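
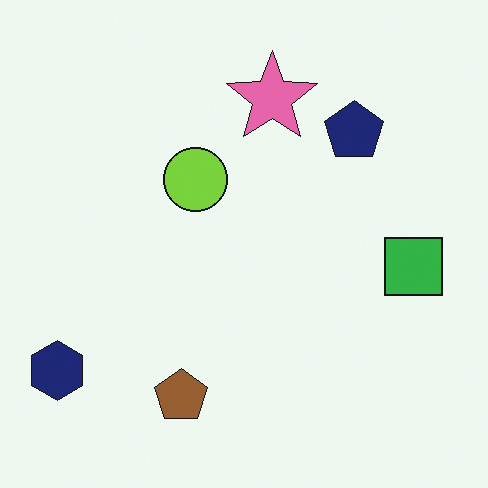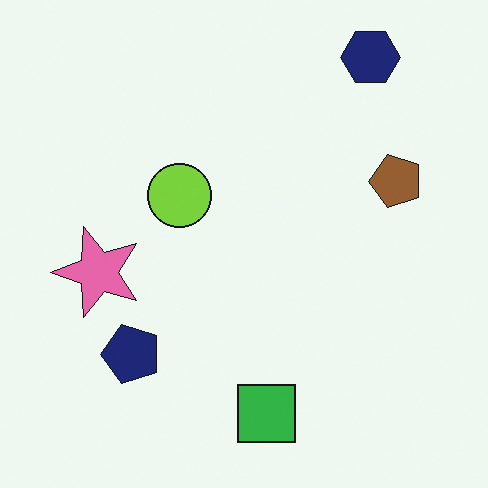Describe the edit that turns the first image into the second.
The second image is the first transposed (reflected across the top-left ↔ bottom-right diagonal).

Shapes have swapped their row and column positions — what was in the top-right is now in the bottom-left — a diagonal reflection.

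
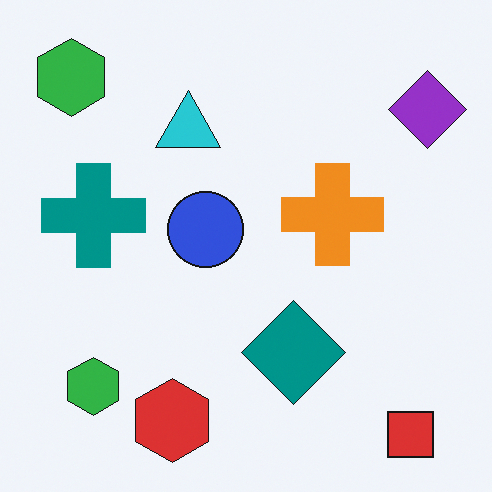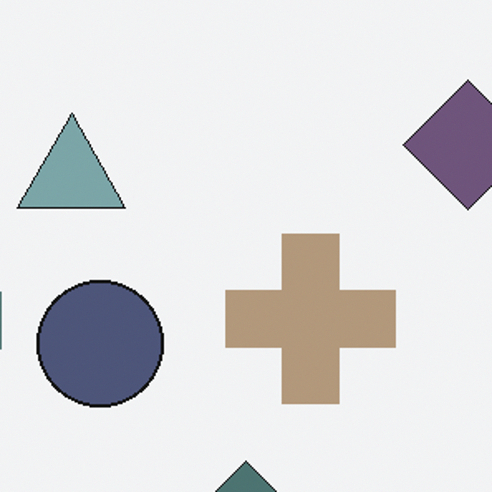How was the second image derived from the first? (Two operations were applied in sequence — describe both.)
Cropped to a noticeably smaller region and rescaled, then made much more muted (saturation change).

The visible shapes are larger and the field of view is narrower; shapes near the original edges may be partly or wholly outside the frame — a crop-and-rescale. All colors are more muted and greyish — a global saturation change.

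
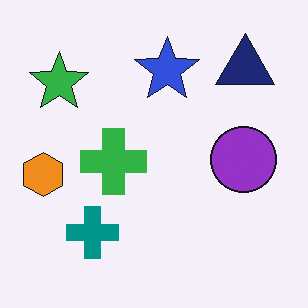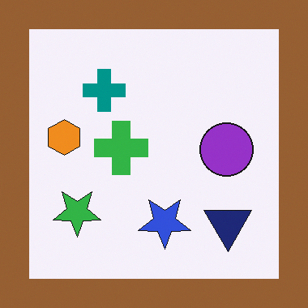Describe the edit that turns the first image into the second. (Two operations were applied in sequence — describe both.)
This is the original image flipped vertically (top ↔ bottom), then framed with a brown border.

The navy triangle is in the top-right of the first image and the bottom-right of the second — shapes on opposite sides of the horizontal midline have swapped in a mirror flip. A solid brown frame runs around the edge of the second image, with the content slightly shrunk inside it.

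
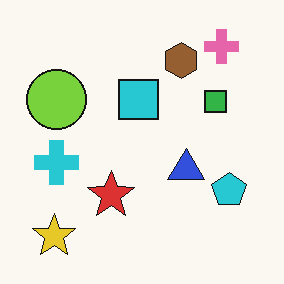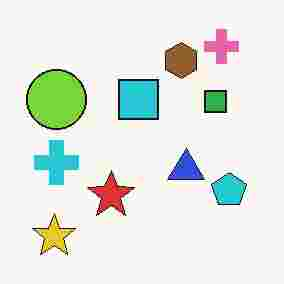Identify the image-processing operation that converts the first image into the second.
Degraded with heavy JPEG compression.

Blocky 8×8 compression artifacts appear around shape edges and the flat background shows ringing — characteristic JPEG degradation.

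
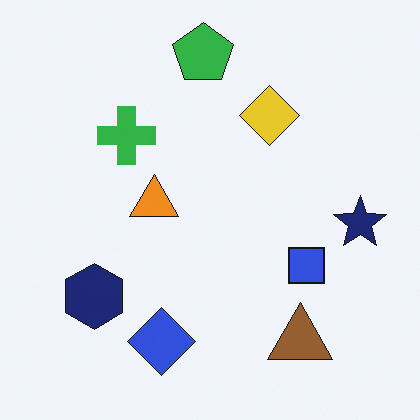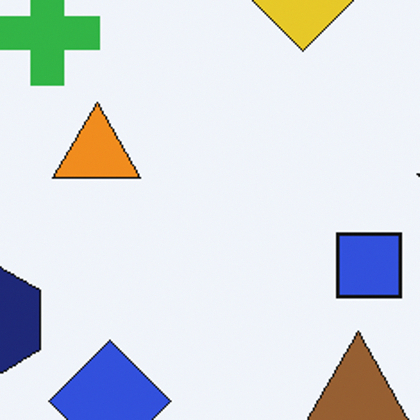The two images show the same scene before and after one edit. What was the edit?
This is the original image cropped to a noticeably smaller region and rescaled.

The visible shapes are larger and the field of view is narrower; shapes near the original edges may be partly or wholly outside the frame — a crop-and-rescale.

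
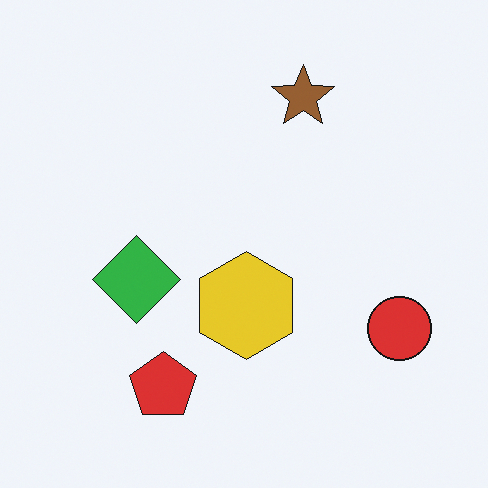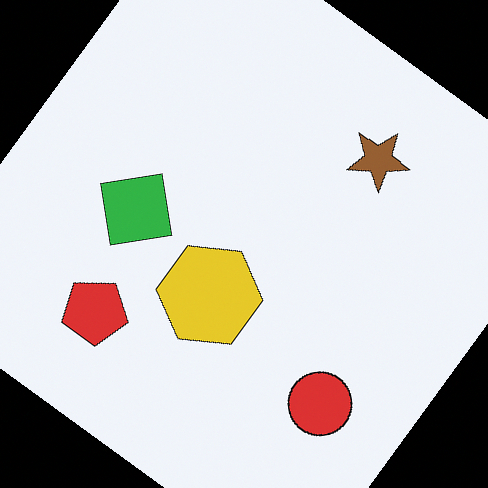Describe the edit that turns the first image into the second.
The image was rotated clockwise by a large amount — several tens of degrees.

Every shape is tilted by the same angle and the image corners show triangular fill wedges — a whole-image rotation by a non-right angle.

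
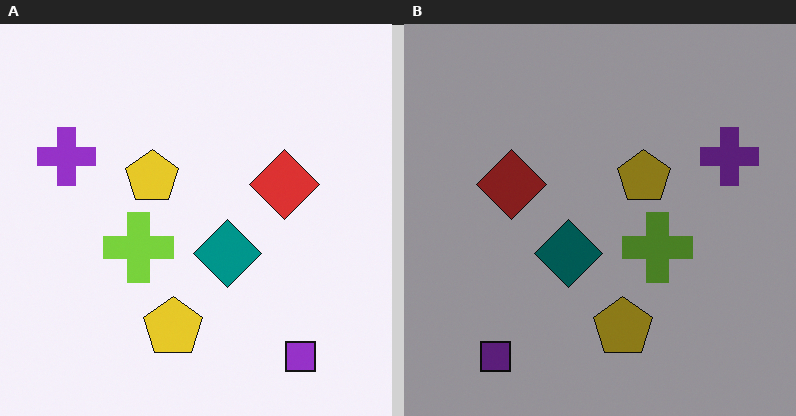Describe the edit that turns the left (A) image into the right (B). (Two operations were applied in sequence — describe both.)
This is the original image flipped horizontally (left ↔ right), then noticeably darkened.

The purple cross is in the left of the left (A) image and the right of the right (B) — shapes on opposite sides of the vertical midline have swapped in a mirror flip. Every pixel — background and shapes alike — is uniformly darkened.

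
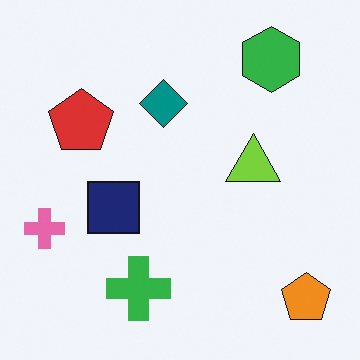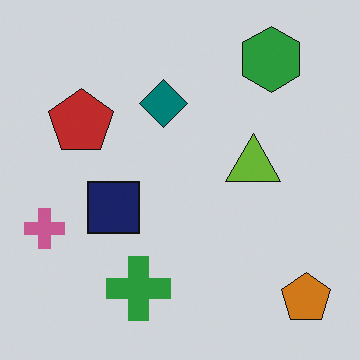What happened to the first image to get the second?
The second image is the first slightly darkened.

Every pixel — background and shapes alike — is uniformly darkened.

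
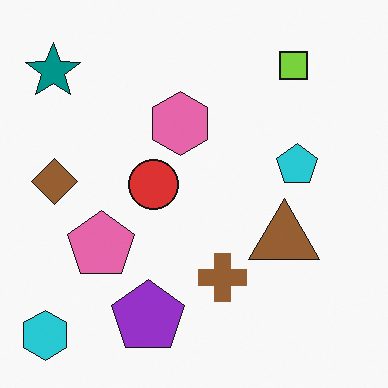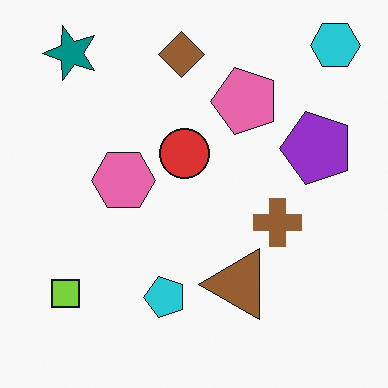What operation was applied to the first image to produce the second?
Transposed (reflected across the top-left ↔ bottom-right diagonal).

Shapes have swapped their row and column positions — what was in the top-right is now in the bottom-left — a diagonal reflection.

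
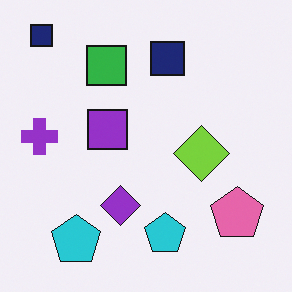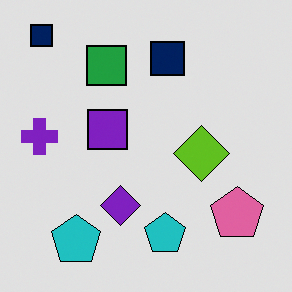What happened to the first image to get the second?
The transformation is: posterized to a reduced palette.

Each flat color has snapped to a coarser quantized level — most visibly, the near-white background has dropped to a flat grey.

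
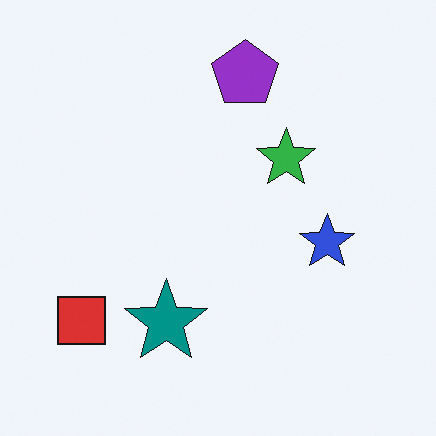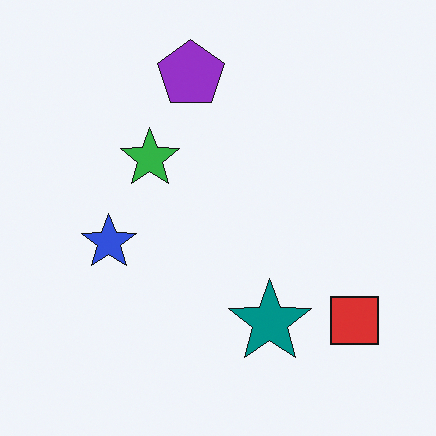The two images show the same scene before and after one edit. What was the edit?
The image was flipped horizontally (left ↔ right).

The red square is in the bottom-left of the first image and the bottom-right of the second — shapes on opposite sides of the vertical midline have swapped in a mirror flip.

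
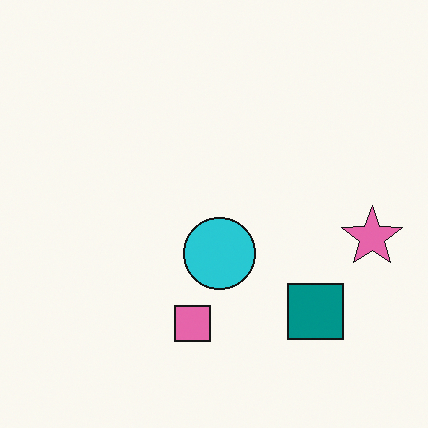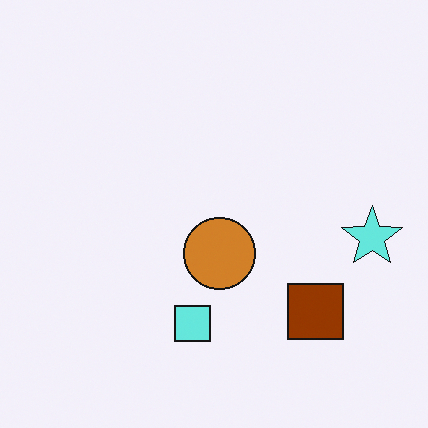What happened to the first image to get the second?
Hue-shifted by a large amount.

Every shape's color has rotated by the same amount around the hue wheel — a uniform hue shift.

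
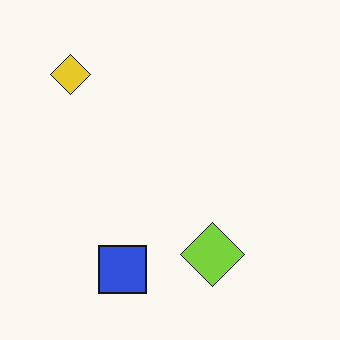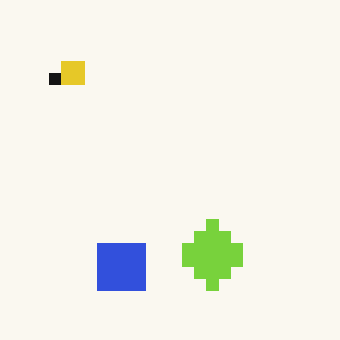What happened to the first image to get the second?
The second image is the first coarsely pixelated.

Shapes are reduced to large square blocks; fine edges and outlines are lost — a downscale-then-upscale (mosaic) effect.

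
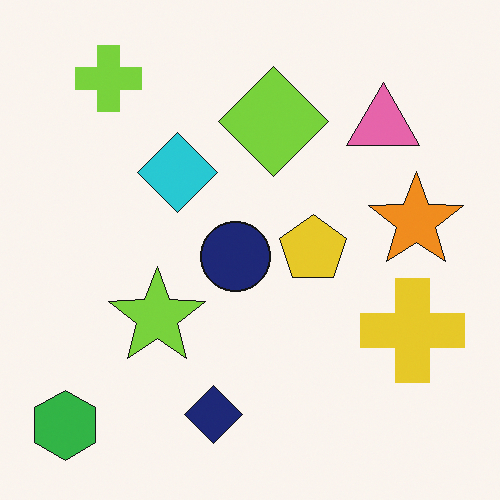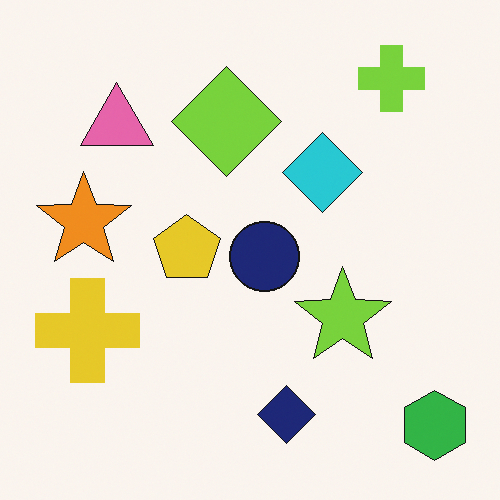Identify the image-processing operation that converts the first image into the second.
This is the original image flipped horizontally (left ↔ right).

The green hexagon is in the bottom-left of the first image and the bottom-right of the second — shapes on opposite sides of the vertical midline have swapped in a mirror flip.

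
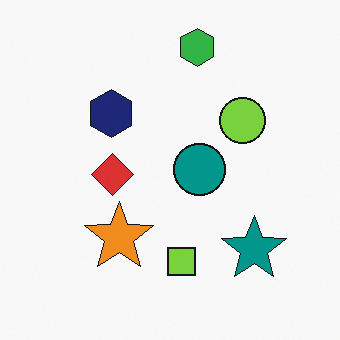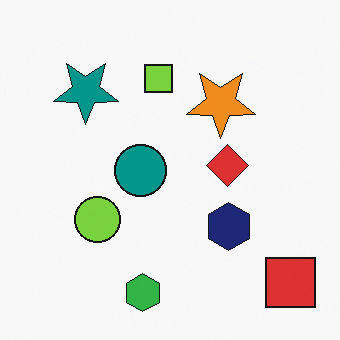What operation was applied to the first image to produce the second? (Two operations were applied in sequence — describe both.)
Rotated 180°, then overlaid with an additional red square.

The green hexagon sits in the top of the first image and the bottom of the second — consistent with a whole-image 180° rotation. A red square appears in the second image that is absent from the first.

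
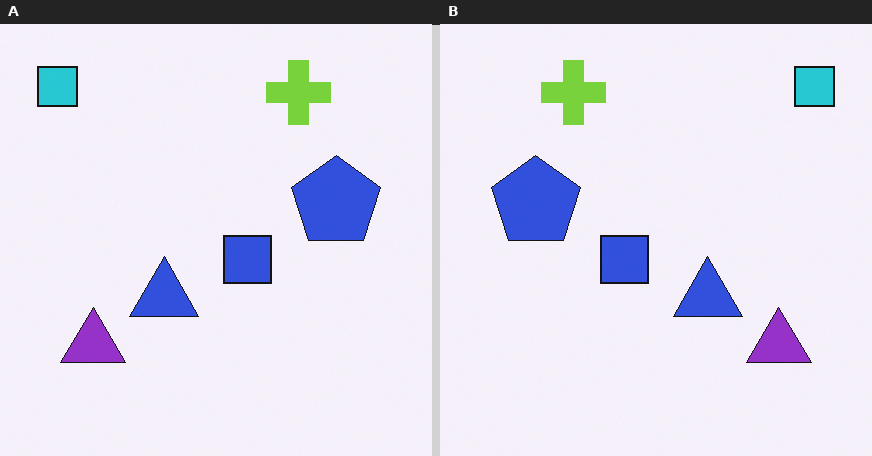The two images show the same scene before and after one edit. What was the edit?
This is the original image flipped horizontally (left ↔ right).

The cyan square is in the top-left of the left (A) image and the top-right of the right (B) — shapes on opposite sides of the vertical midline have swapped in a mirror flip.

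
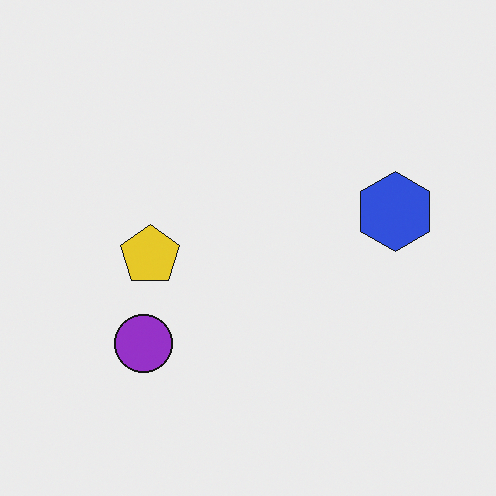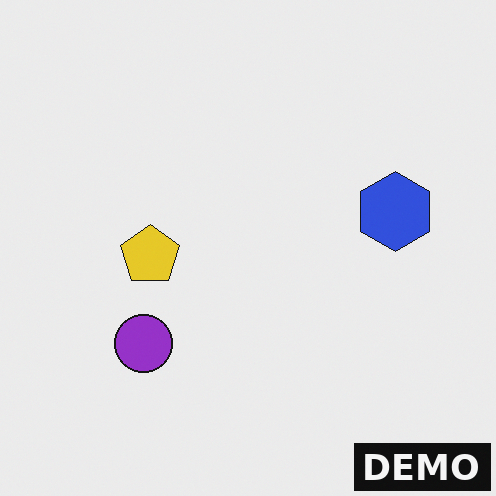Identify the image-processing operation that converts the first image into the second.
The transformation is: watermarked with the text "DEMO" in the lower-right corner.

A dark label reading "DEMO" appears in the lower-right corner.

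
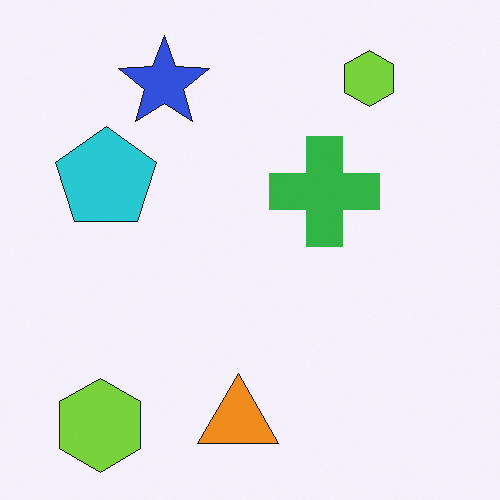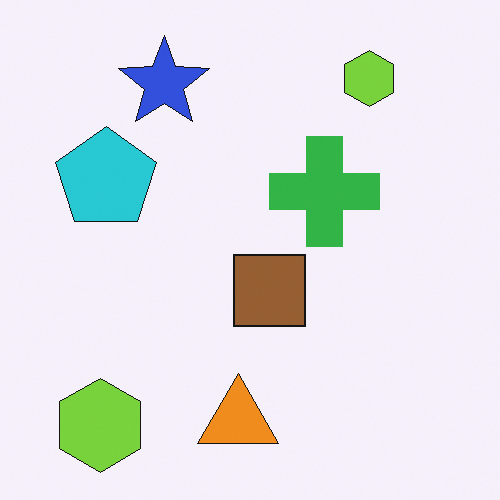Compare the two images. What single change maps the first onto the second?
It was overlaid with an additional brown square.

A brown square appears in the second image that is absent from the first.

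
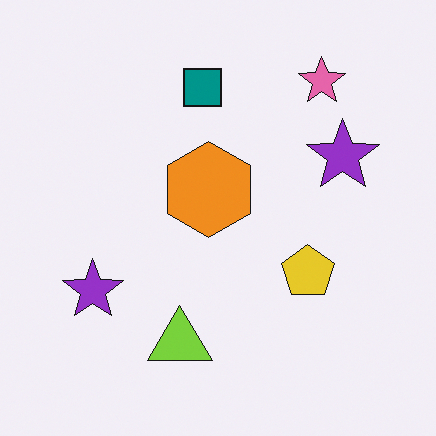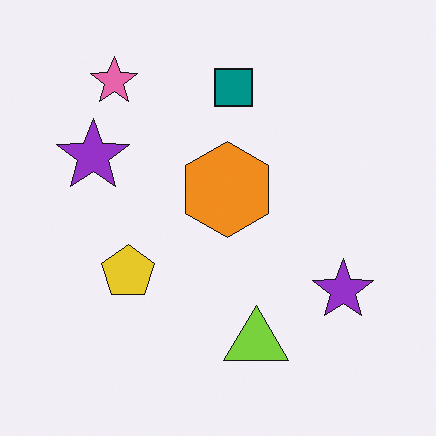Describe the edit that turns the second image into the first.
This is the original image flipped horizontally (left ↔ right).

The pink star is in the top-left of the second image and the top-right of the first — shapes on opposite sides of the vertical midline have swapped in a mirror flip.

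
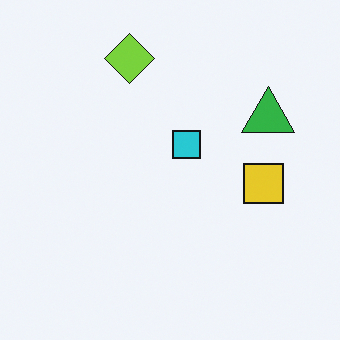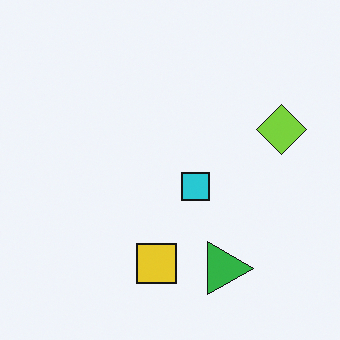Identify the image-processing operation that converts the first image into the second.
The transformation is: rotated 90° clockwise.

The lime diamond sits in the top of the first image and the right of the second — consistent with a whole-image 90° clockwise rotation.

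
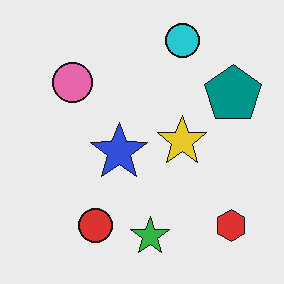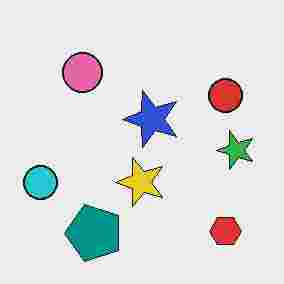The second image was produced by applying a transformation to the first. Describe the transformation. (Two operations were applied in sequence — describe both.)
Heavily JPEG-compressed with obvious blocking artifacts, then transposed (reflected across the top-left ↔ bottom-right diagonal).

Blocky 8×8 compression artifacts appear around shape edges and the flat background shows ringing — characteristic JPEG degradation. Shapes have swapped their row and column positions — what was in the top-right is now in the bottom-left — a diagonal reflection.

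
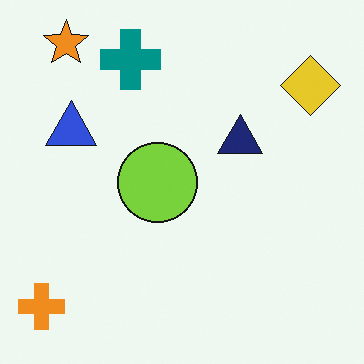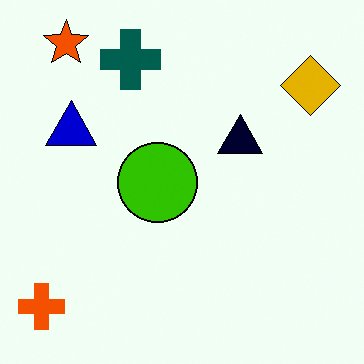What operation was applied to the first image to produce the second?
The second image is the first boosted in contrast.

Tones are pushed away from mid-grey across the whole image — a global contrast change.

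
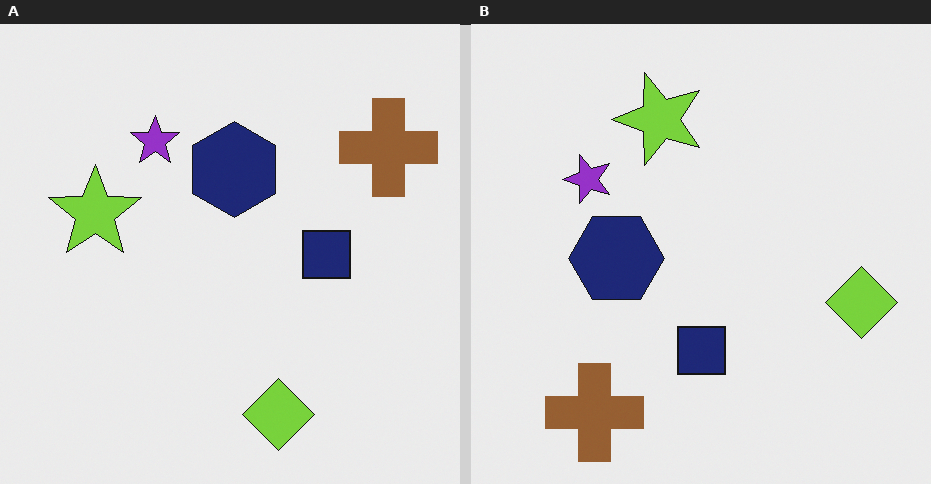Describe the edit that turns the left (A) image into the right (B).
The transformation is: transposed (reflected across the top-left ↔ bottom-right diagonal).

Shapes have swapped their row and column positions — what was in the top-right is now in the bottom-left — a diagonal reflection.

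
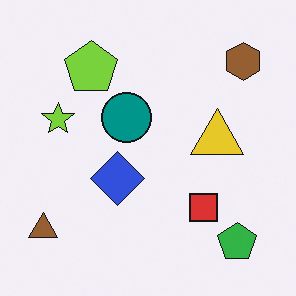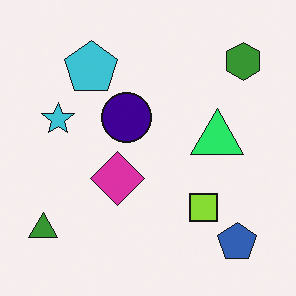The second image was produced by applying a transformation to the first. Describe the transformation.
This is the original image hue-shifted by a moderate amount.

Every shape's color has rotated by the same amount around the hue wheel — a uniform hue shift.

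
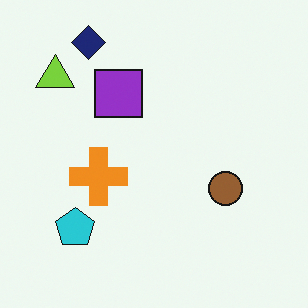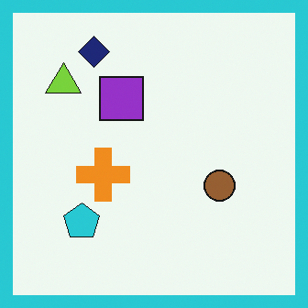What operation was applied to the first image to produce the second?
This is the original image framed with a cyan border.

A solid cyan frame runs around the edge of the second image, with the content slightly shrunk inside it.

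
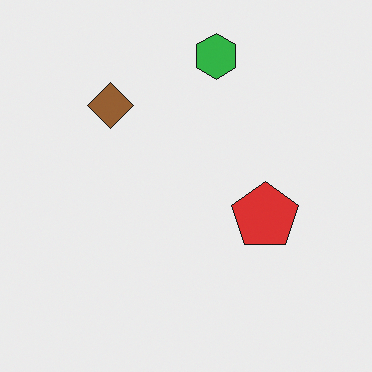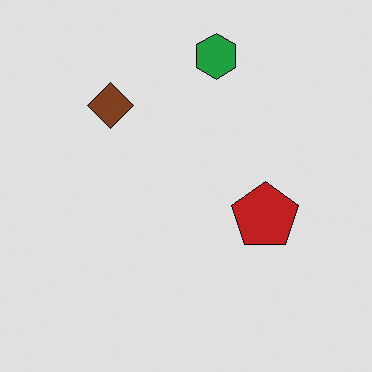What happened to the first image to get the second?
Posterized to a reduced palette.

Each flat color has snapped to a coarser quantized level — most visibly, the near-white background has dropped to a flat grey.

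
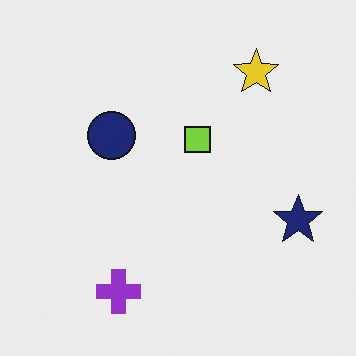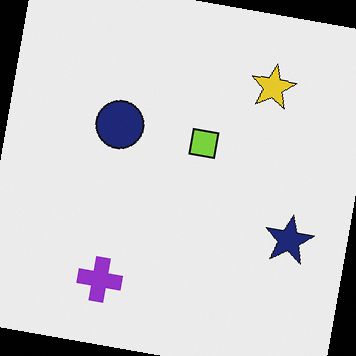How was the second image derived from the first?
It was rotated clockwise by a few degrees.

Every shape is tilted by the same angle and the image corners show triangular fill wedges — a whole-image rotation by a non-right angle.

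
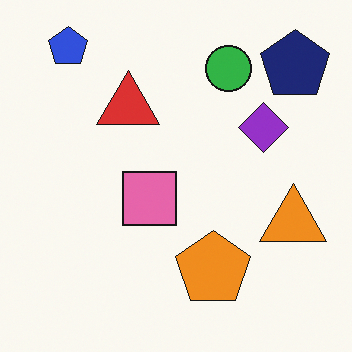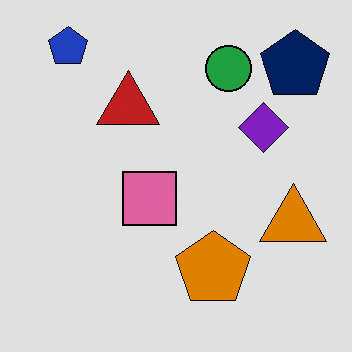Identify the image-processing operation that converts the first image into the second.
Moderately posterized.

Each flat color has snapped to a coarser quantized level — most visibly, the near-white background has dropped to a flat grey.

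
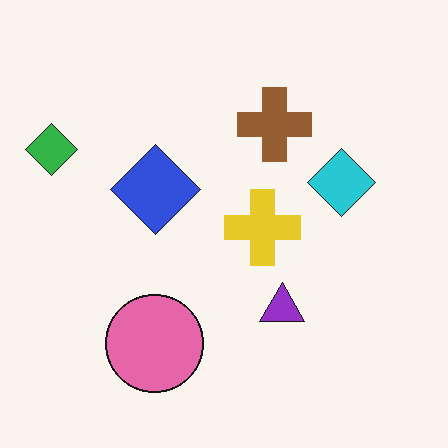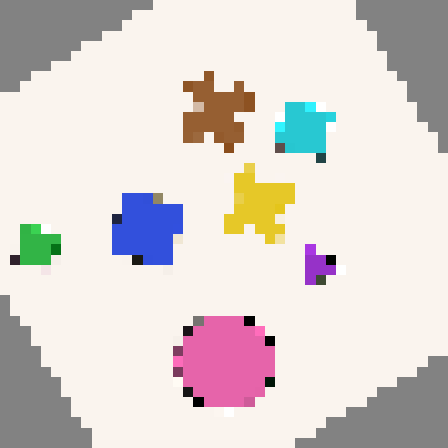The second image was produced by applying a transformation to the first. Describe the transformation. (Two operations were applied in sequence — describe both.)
The transformation is: rotated counter-clockwise by a large amount — several tens of degrees, then coarsely pixelated.

Every shape is tilted by the same angle and the image corners show triangular fill wedges — a whole-image rotation by a non-right angle. Shapes are reduced to large square blocks; fine edges and outlines are lost — a downscale-then-upscale (mosaic) effect.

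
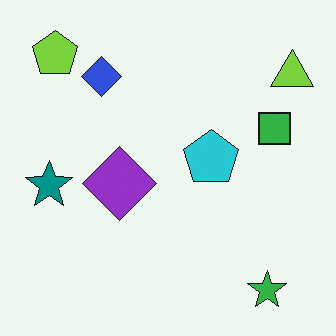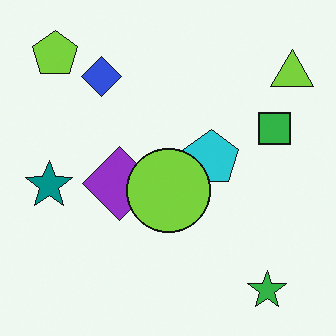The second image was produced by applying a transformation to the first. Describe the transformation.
The second image is the first overlaid with an additional lime circle.

A lime circle appears in the second image that is absent from the first.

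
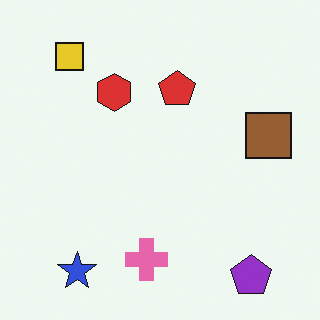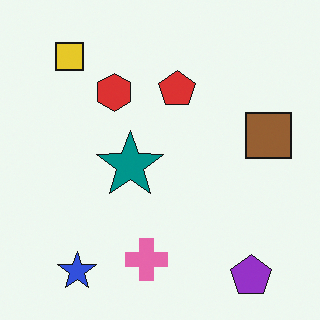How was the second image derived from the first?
Overlaid with an additional teal star.

A teal star appears in the second image that is absent from the first.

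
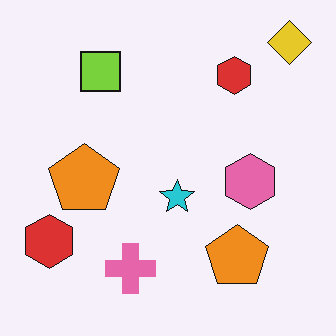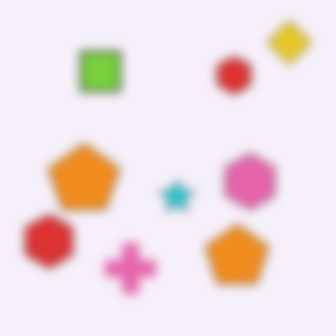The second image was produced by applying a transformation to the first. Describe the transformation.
The second image is the first heavily blurred.

Shape edges and outlines are uniformly softened across the whole image.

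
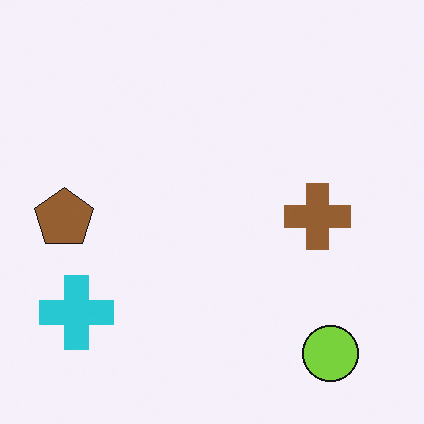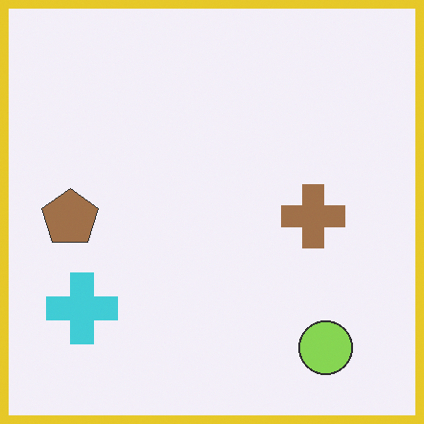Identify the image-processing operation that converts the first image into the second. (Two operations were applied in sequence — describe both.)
The second image is the first given slightly reduced contrast, then framed with a yellow border.

Tones are pushed toward mid-grey across the whole image — a global contrast change. A solid yellow frame runs around the edge of the second image, with the content slightly shrunk inside it.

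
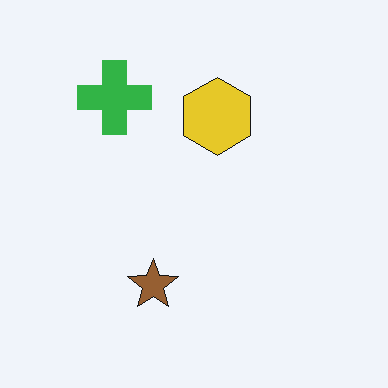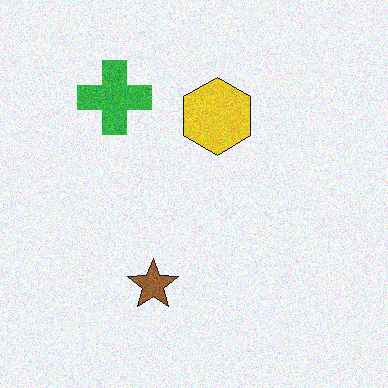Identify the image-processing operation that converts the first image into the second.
It was degraded with visible gaussian noise.

Random speckle covers the whole image, including the flat background.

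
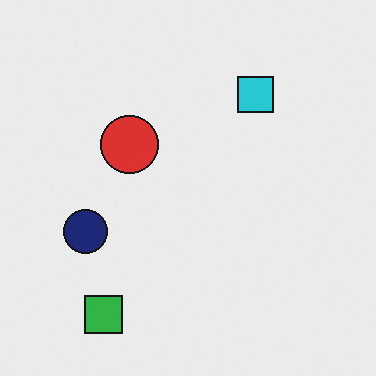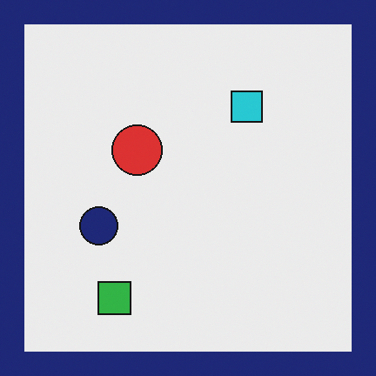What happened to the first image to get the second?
The second image is the first framed with a navy border.

A solid navy frame runs around the edge of the second image, with the content slightly shrunk inside it.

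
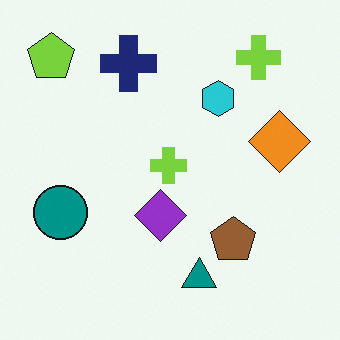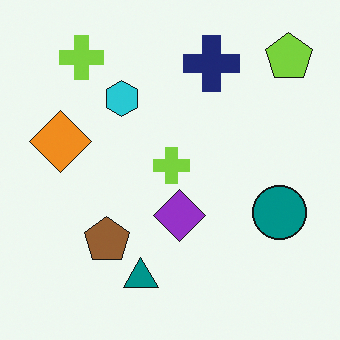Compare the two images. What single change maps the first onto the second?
The transformation is: flipped horizontally (left ↔ right).

The lime pentagon is in the top-left of the first image and the top-right of the second — shapes on opposite sides of the vertical midline have swapped in a mirror flip.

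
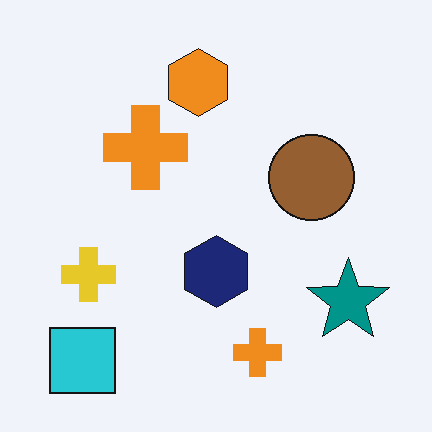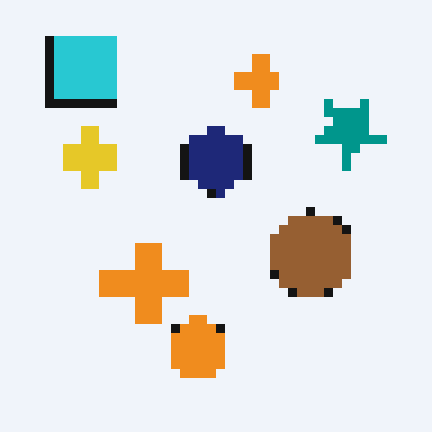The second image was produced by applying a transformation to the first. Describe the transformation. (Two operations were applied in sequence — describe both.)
The transformation is: coarsely pixelated, then flipped vertically (top ↔ bottom).

Shapes are reduced to large square blocks; fine edges and outlines are lost — a downscale-then-upscale (mosaic) effect. The cyan square is in the bottom-left of the first image and the top-left of the second — shapes on opposite sides of the horizontal midline have swapped in a mirror flip.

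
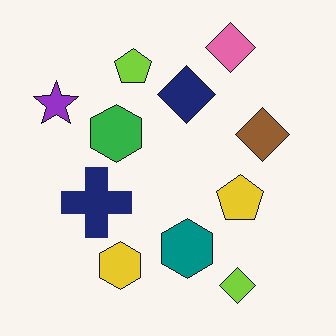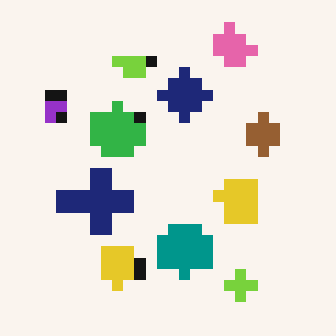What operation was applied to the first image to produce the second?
The image was heavily pixelated into large blocks.

Shapes are reduced to large square blocks; fine edges and outlines are lost — a downscale-then-upscale (mosaic) effect.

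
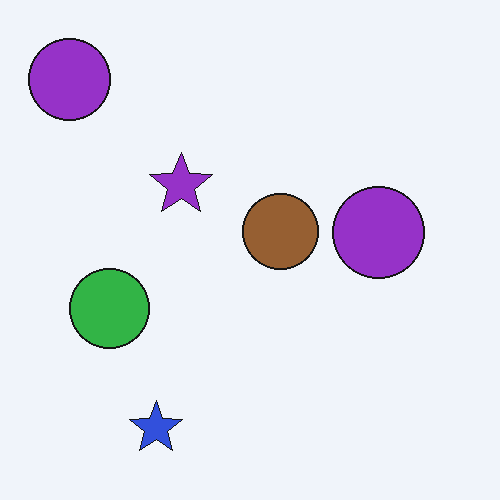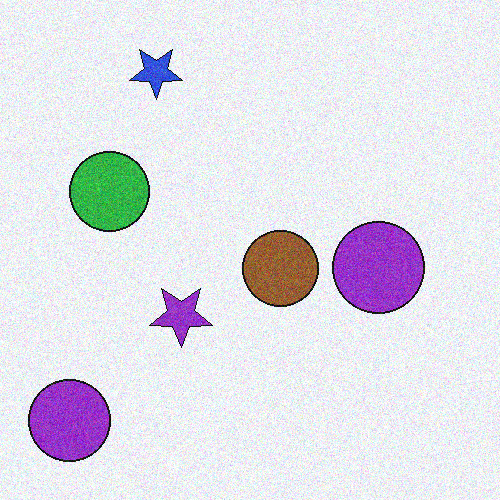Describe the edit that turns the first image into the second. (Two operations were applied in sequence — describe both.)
This is the original image degraded with moderate additive noise, then flipped vertically (top ↔ bottom).

Random speckle covers the whole image, including the flat background. The blue star is in the bottom-left of the first image and the top-left of the second — shapes on opposite sides of the horizontal midline have swapped in a mirror flip.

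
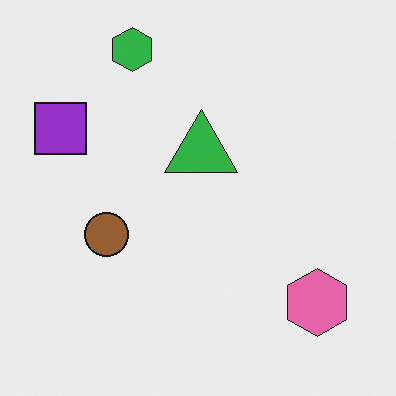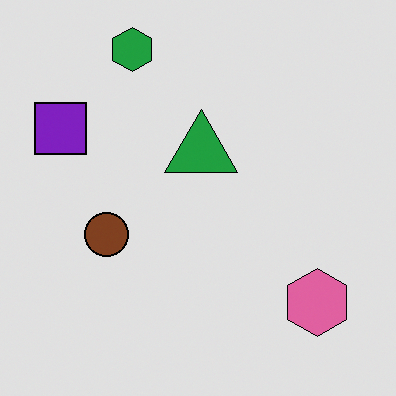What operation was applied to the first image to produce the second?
The transformation is: posterized to a reduced palette.

Each flat color has snapped to a coarser quantized level — most visibly, the near-white background has dropped to a flat grey.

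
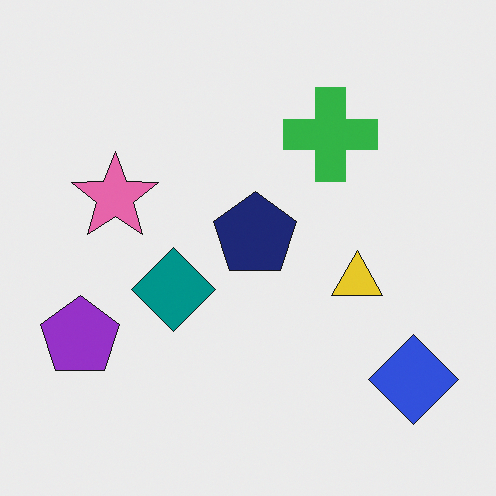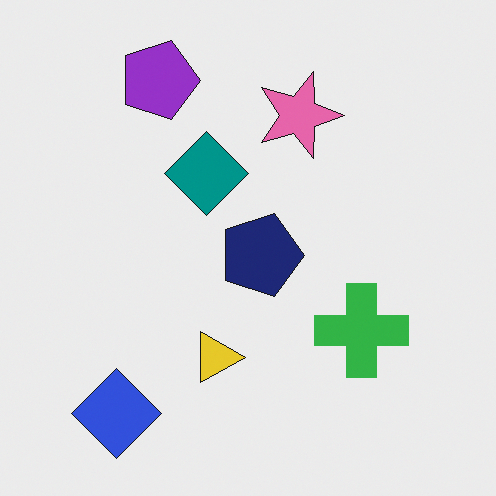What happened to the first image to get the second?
The image was rotated 90° clockwise.

The blue diamond sits in the bottom-right of the first image and the bottom-left of the second — consistent with a whole-image 90° clockwise rotation.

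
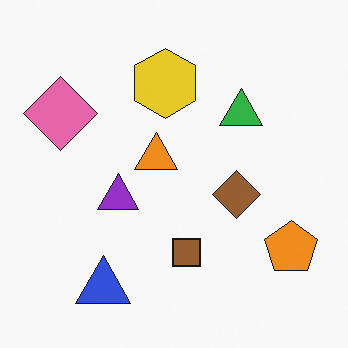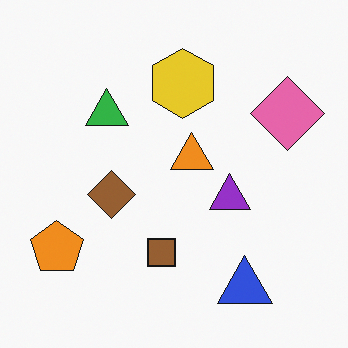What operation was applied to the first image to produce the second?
Flipped horizontally (left ↔ right).

The orange pentagon is in the bottom-right of the first image and the bottom-left of the second — shapes on opposite sides of the vertical midline have swapped in a mirror flip.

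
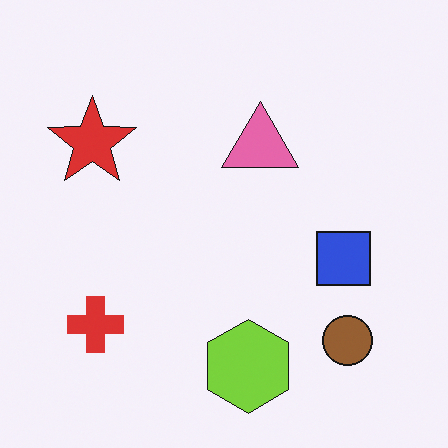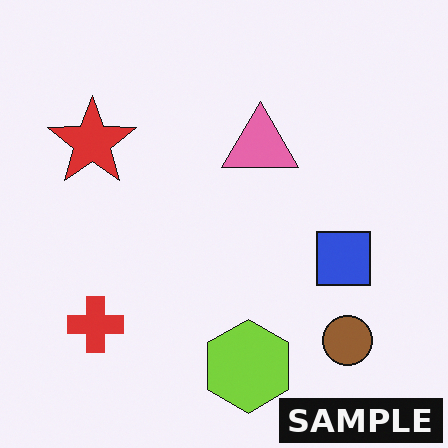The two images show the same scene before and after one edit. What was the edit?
This is the original image watermarked with the text "SAMPLE" in the lower-right corner.

A dark label reading "SAMPLE" appears in the lower-right corner.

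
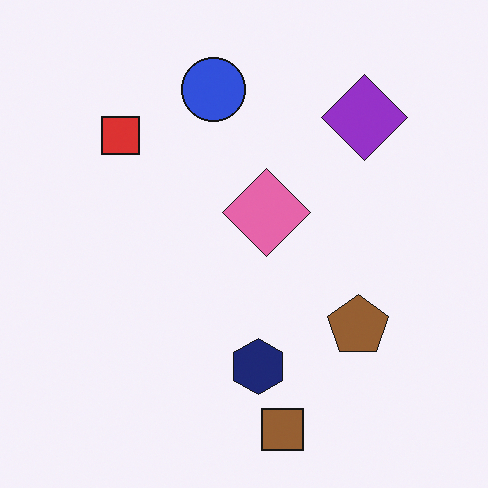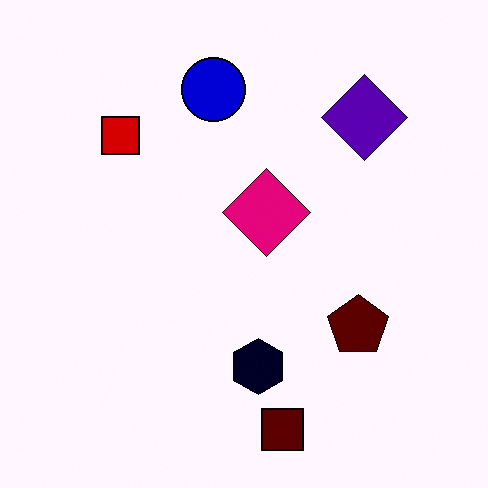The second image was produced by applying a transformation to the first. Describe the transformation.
This is the original image given much higher contrast.

Tones are pushed away from mid-grey across the whole image — a global contrast change.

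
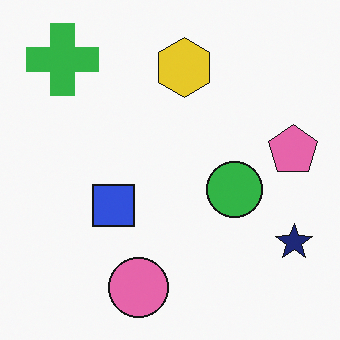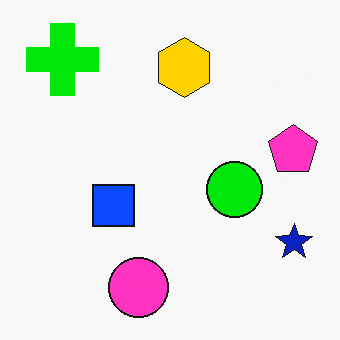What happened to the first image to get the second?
The image was made much more vivid (saturation change).

All colors are more vivid — a global saturation change.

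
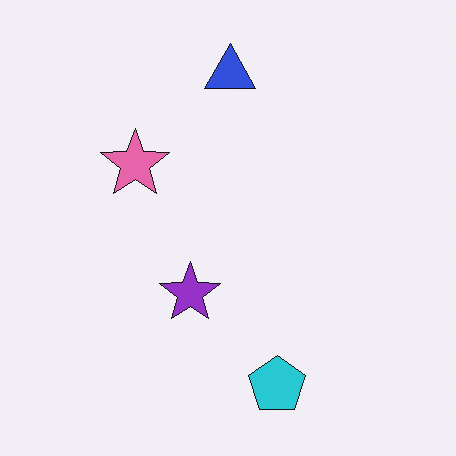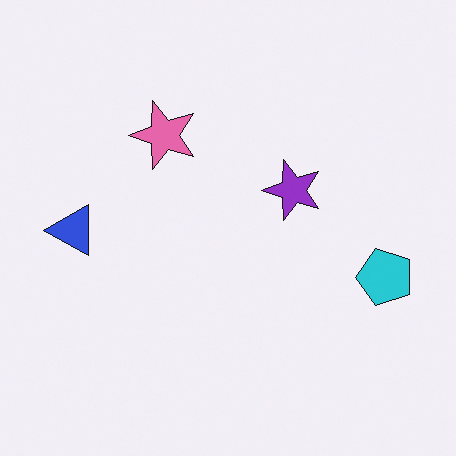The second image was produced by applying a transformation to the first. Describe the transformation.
This is the original image transposed (reflected across the top-left ↔ bottom-right diagonal).

Shapes have swapped their row and column positions — what was in the top-right is now in the bottom-left — a diagonal reflection.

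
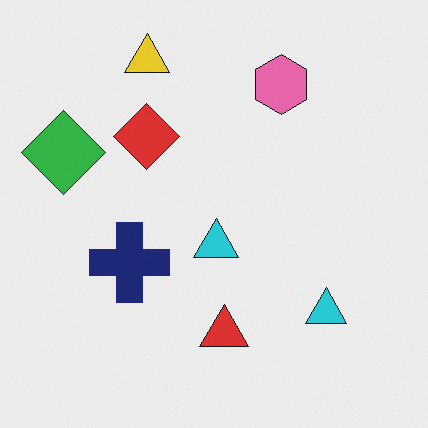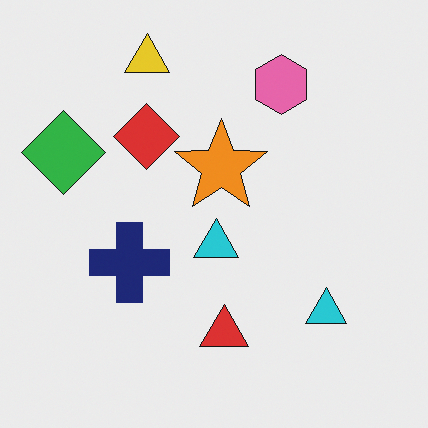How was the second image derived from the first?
The image was overlaid with an additional orange star.

An orange star appears in the second image that is absent from the first.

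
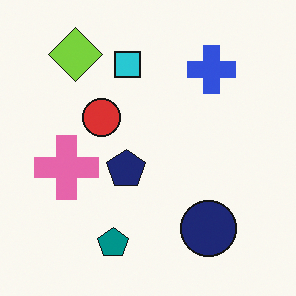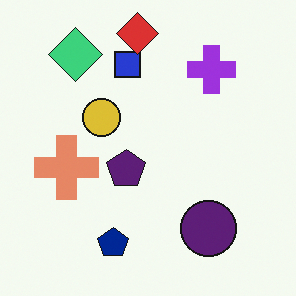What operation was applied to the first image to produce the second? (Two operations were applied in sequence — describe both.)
The second image is the first hue-shifted by a small amount, then overlaid with an additional red diamond.

Every shape's color has rotated by the same amount around the hue wheel — a uniform hue shift. A red diamond appears in the second image that is absent from the first.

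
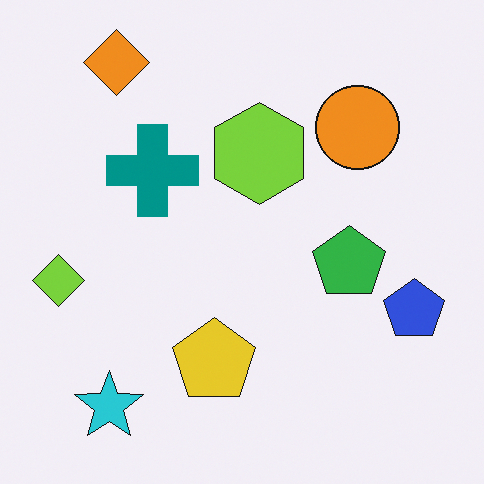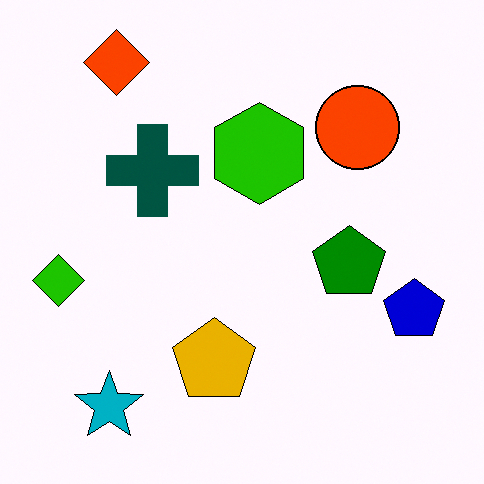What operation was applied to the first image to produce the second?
The transformation is: boosted in contrast.

Tones are pushed away from mid-grey across the whole image — a global contrast change.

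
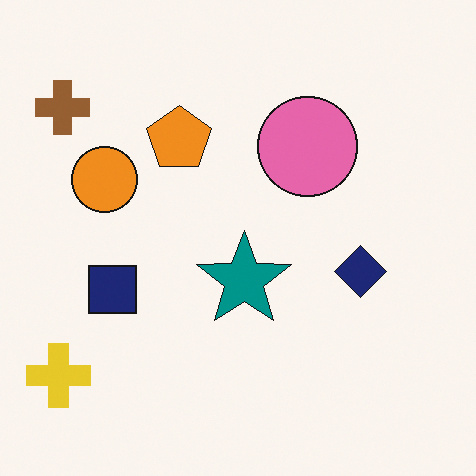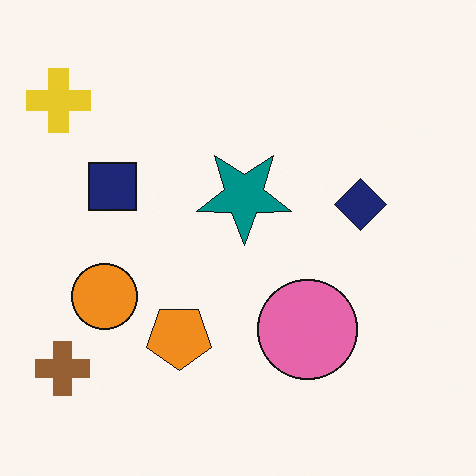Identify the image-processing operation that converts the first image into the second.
Flipped vertically (top ↔ bottom).

The yellow cross is in the bottom-left of the first image and the top-left of the second — shapes on opposite sides of the horizontal midline have swapped in a mirror flip.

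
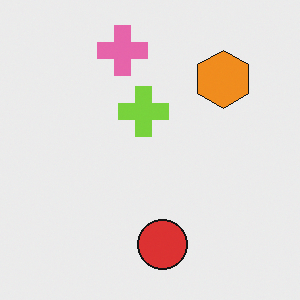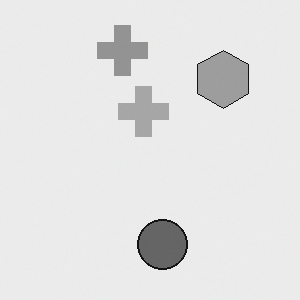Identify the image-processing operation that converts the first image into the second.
It was converted to grayscale.

All color is removed — every shape is now a shade of grey.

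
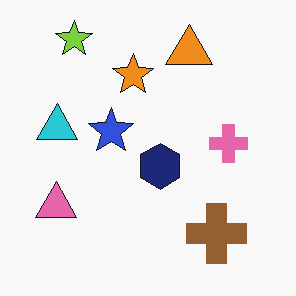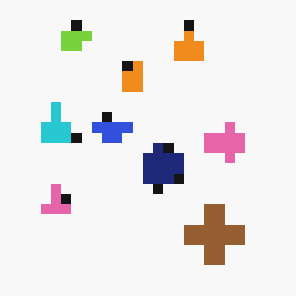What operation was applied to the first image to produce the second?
It was heavily pixelated into large blocks.

Shapes are reduced to large square blocks; fine edges and outlines are lost — a downscale-then-upscale (mosaic) effect.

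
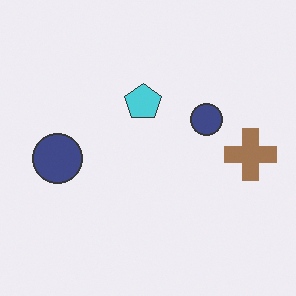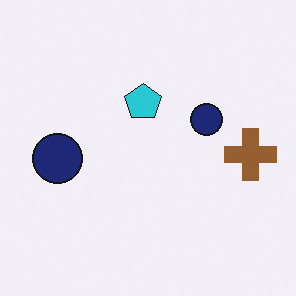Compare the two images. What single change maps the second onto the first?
The first image is the second given slightly reduced contrast.

Tones are pushed toward mid-grey across the whole image — a global contrast change.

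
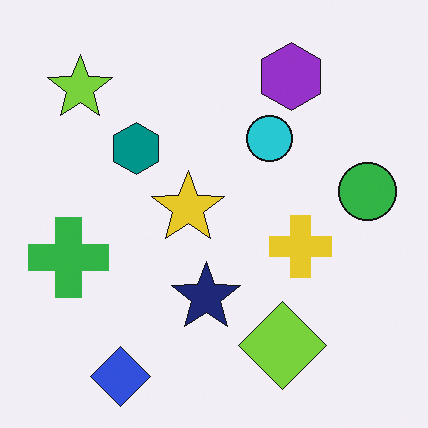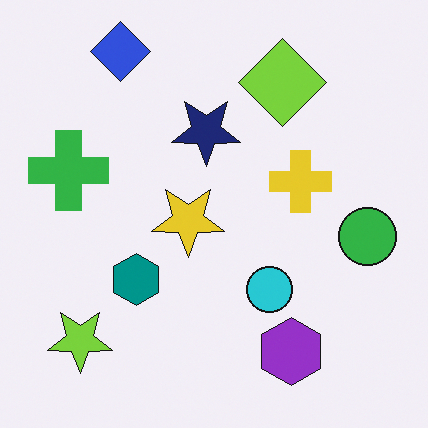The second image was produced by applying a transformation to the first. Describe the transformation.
This is the original image flipped vertically (top ↔ bottom).

The blue diamond is in the bottom-left of the first image and the top-left of the second — shapes on opposite sides of the horizontal midline have swapped in a mirror flip.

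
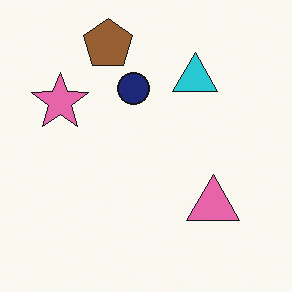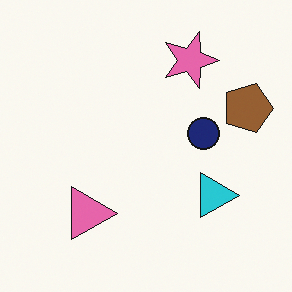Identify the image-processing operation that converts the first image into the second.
It was rotated 90° clockwise.

The brown pentagon sits in the top of the first image and the right of the second — consistent with a whole-image 90° clockwise rotation.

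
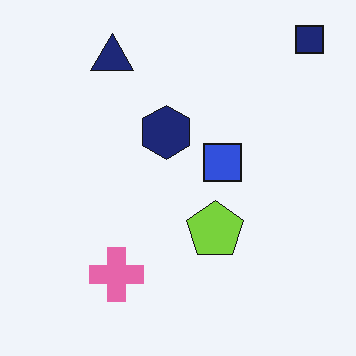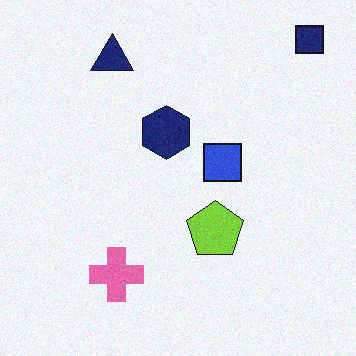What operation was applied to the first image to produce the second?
It was degraded with light additive noise.

Random speckle covers the whole image, including the flat background.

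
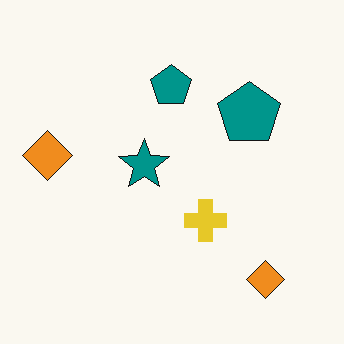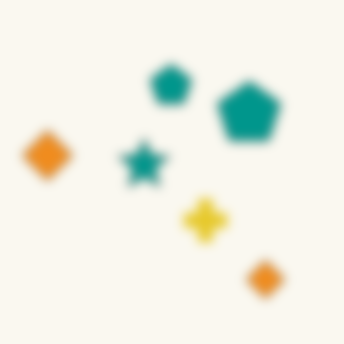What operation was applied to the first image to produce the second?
This is the original image heavily blurred.

Shape edges and outlines are uniformly softened across the whole image.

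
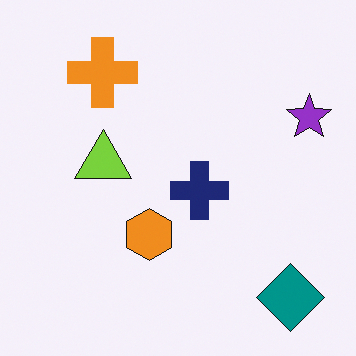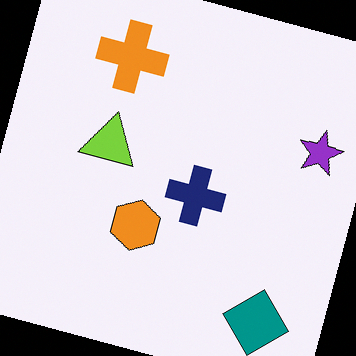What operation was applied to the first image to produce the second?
It was rotated clockwise by a clearly visible amount.

Every shape is tilted by the same angle and the image corners show triangular fill wedges — a whole-image rotation by a non-right angle.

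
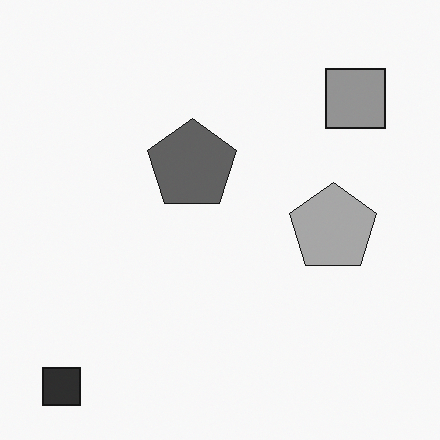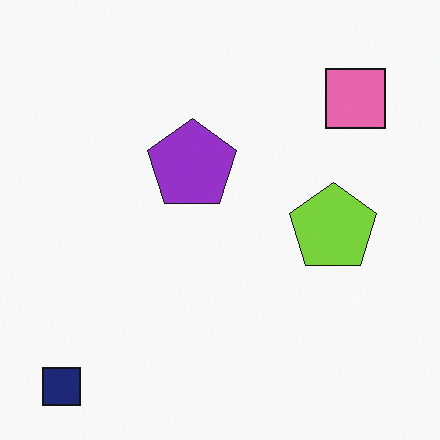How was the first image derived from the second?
The transformation is: converted to grayscale.

All color is removed — every shape is now a shade of grey.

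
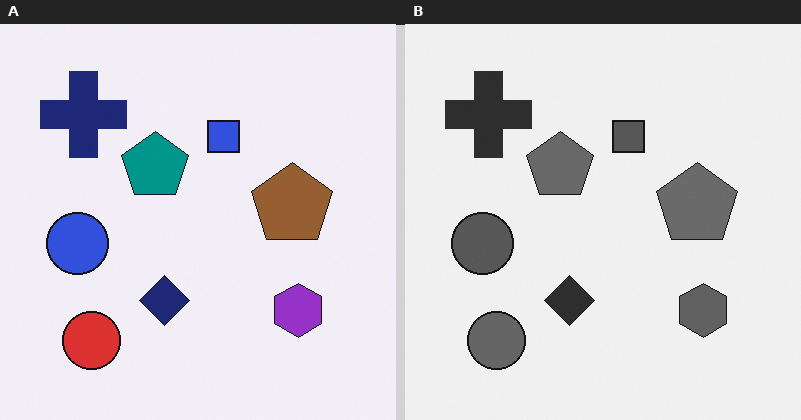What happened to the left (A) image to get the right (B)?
The transformation is: converted to grayscale.

All color is removed — every shape is now a shade of grey.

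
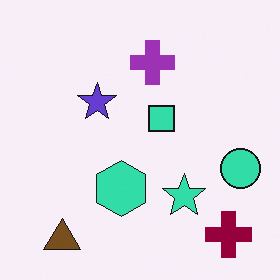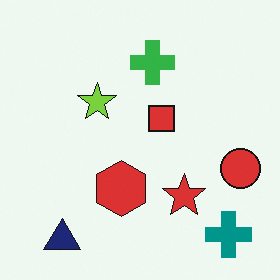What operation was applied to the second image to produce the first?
Hue-shifted through roughly half the color wheel.

Every shape's color has rotated by the same amount around the hue wheel — a uniform hue shift.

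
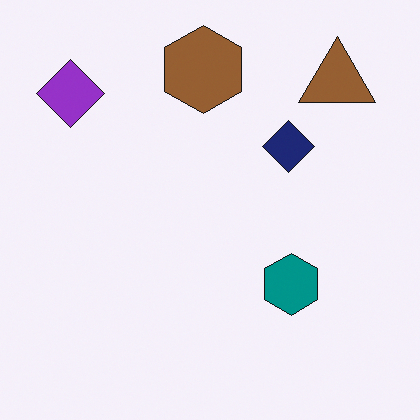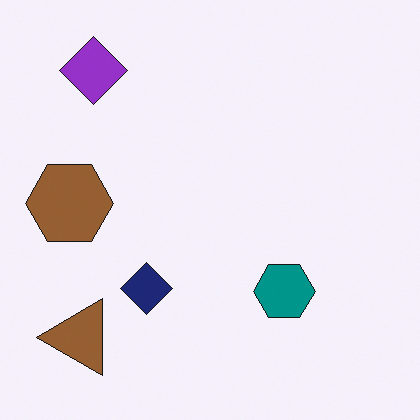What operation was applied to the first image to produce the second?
The transformation is: transposed (reflected across the top-left ↔ bottom-right diagonal).

Shapes have swapped their row and column positions — what was in the top-right is now in the bottom-left — a diagonal reflection.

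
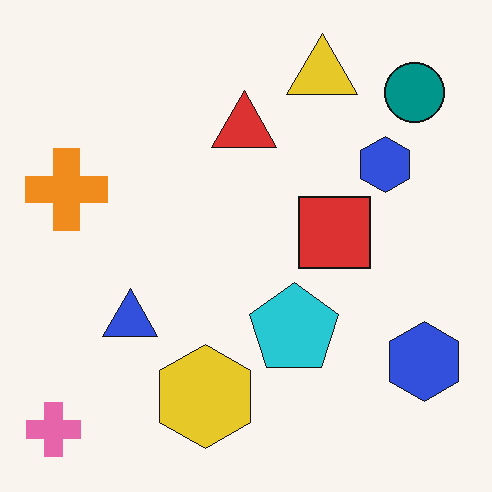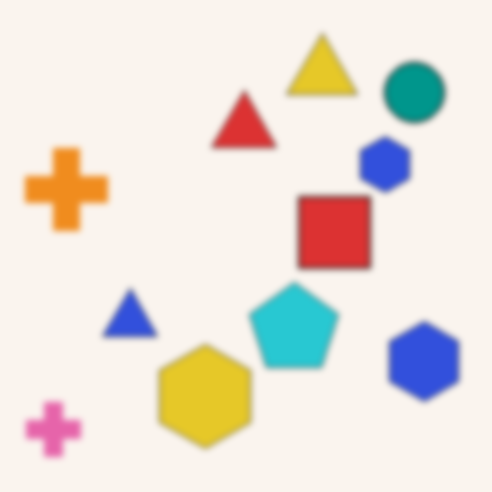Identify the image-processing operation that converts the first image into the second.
This is the original image noticeably gaussian-blurred.

Shape edges and outlines are uniformly softened across the whole image.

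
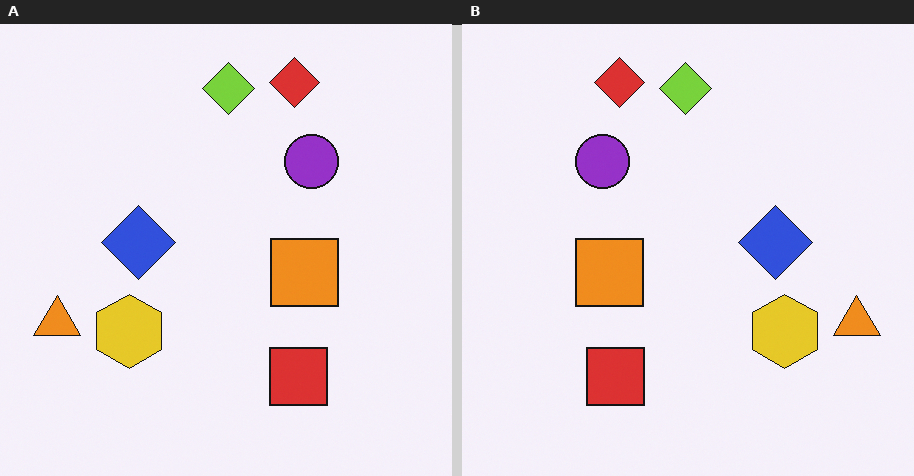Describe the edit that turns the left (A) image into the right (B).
It was flipped horizontally (left ↔ right).

The orange triangle is in the left of the left (A) image and the right of the right (B) — shapes on opposite sides of the vertical midline have swapped in a mirror flip.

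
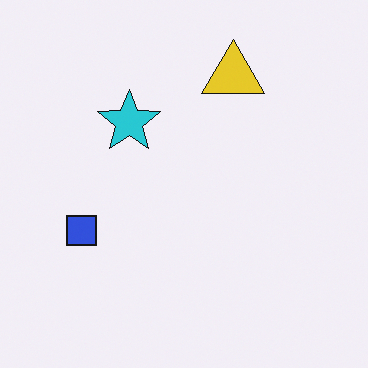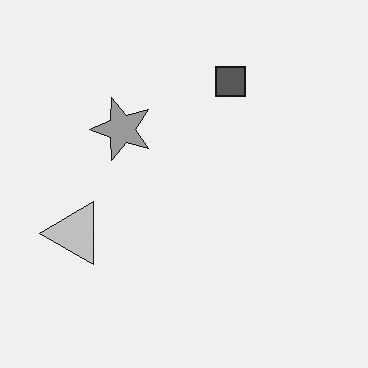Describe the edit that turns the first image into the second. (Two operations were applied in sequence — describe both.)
This is the original image converted to grayscale, then transposed (reflected across the top-left ↔ bottom-right diagonal).

All color is removed — every shape is now a shade of grey. Shapes have swapped their row and column positions — what was in the top-right is now in the bottom-left — a diagonal reflection.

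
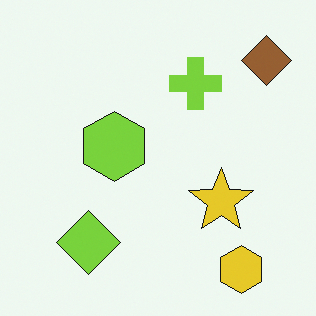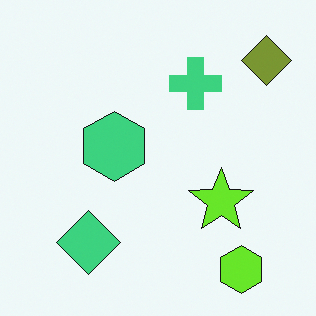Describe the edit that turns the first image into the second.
The transformation is: hue-shifted by a small amount.

Every shape's color has rotated by the same amount around the hue wheel — a uniform hue shift.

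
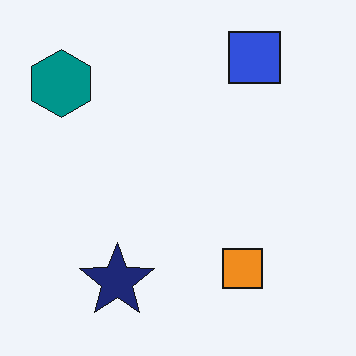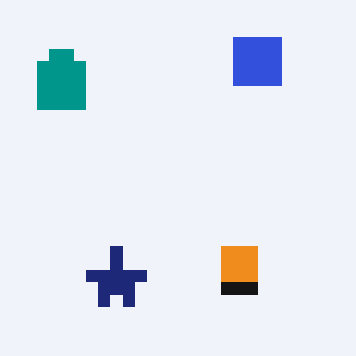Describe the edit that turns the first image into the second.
The image was heavily pixelated into large blocks.

Shapes are reduced to large square blocks; fine edges and outlines are lost — a downscale-then-upscale (mosaic) effect.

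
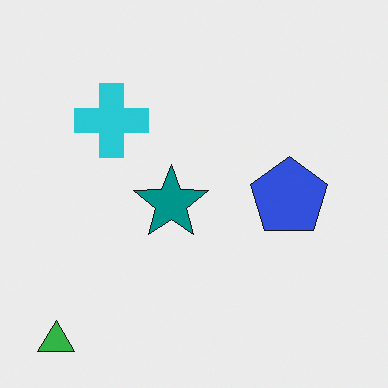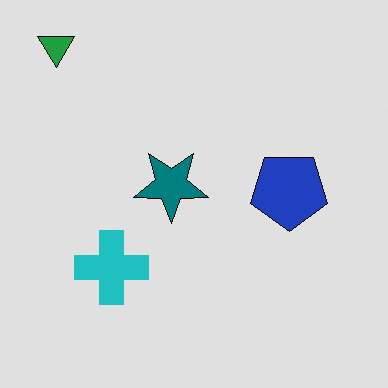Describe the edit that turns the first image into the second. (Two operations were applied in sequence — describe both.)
Posterized to a reduced palette, then flipped vertically (top ↔ bottom).

Each flat color has snapped to a coarser quantized level — most visibly, the near-white background has dropped to a flat grey. The green triangle is in the bottom-left of the first image and the top-left of the second — shapes on opposite sides of the horizontal midline have swapped in a mirror flip.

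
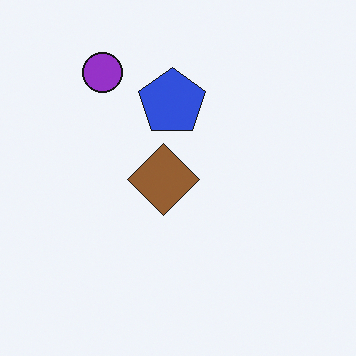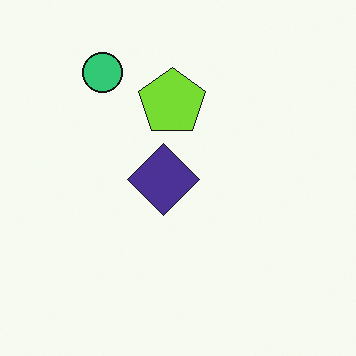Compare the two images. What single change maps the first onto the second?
This is the original image hue-shifted through roughly half the color wheel.

Every shape's color has rotated by the same amount around the hue wheel — a uniform hue shift.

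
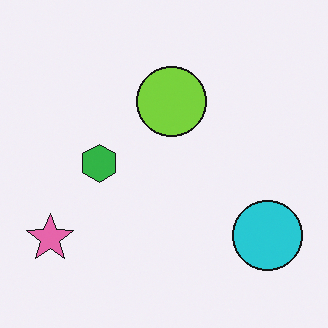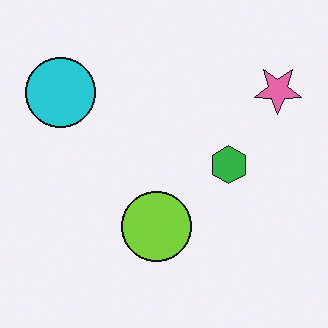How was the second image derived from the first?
The transformation is: rotated 180°.

The pink star sits in the bottom-left of the first image and the top-right of the second — consistent with a whole-image 180° rotation.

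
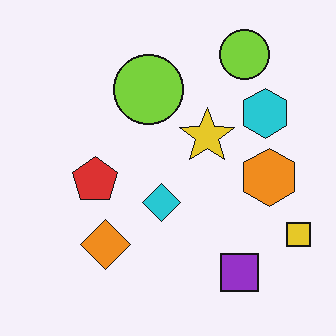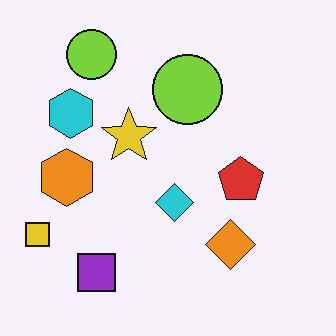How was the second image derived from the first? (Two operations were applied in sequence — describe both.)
The image was flipped horizontally (left ↔ right), then JPEG-compressed with visible artifacts.

The yellow square is in the bottom-right of the first image and the bottom-left of the second — shapes on opposite sides of the vertical midline have swapped in a mirror flip. Blocky 8×8 compression artifacts appear around shape edges and the flat background shows ringing — characteristic JPEG degradation.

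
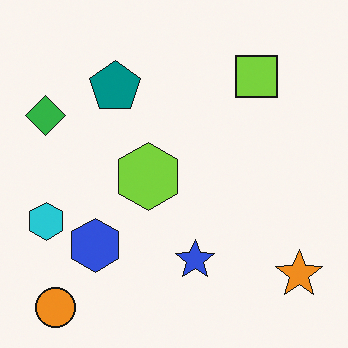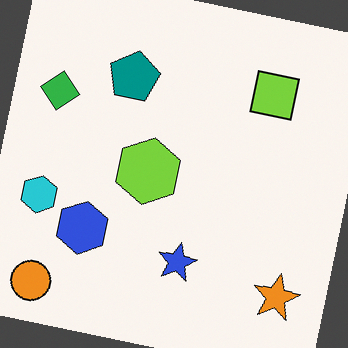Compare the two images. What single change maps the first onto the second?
Rotated clockwise by a slight angle.

Every shape is tilted by the same angle and the image corners show triangular fill wedges — a whole-image rotation by a non-right angle.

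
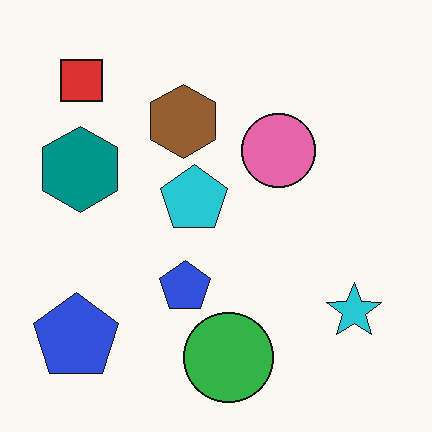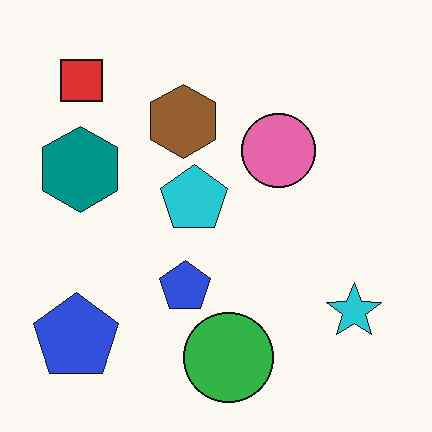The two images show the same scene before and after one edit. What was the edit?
The transformation is: given moderate JPEG compression.

Blocky 8×8 compression artifacts appear around shape edges and the flat background shows ringing — characteristic JPEG degradation.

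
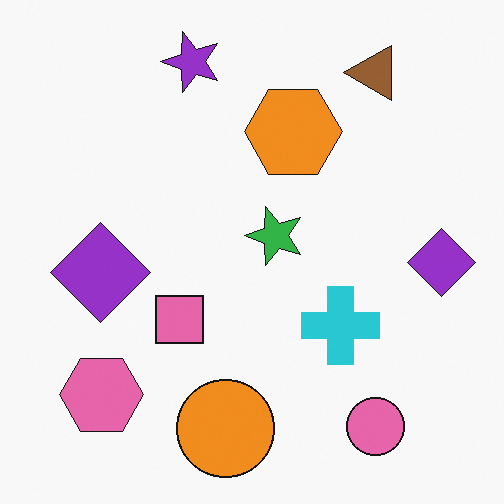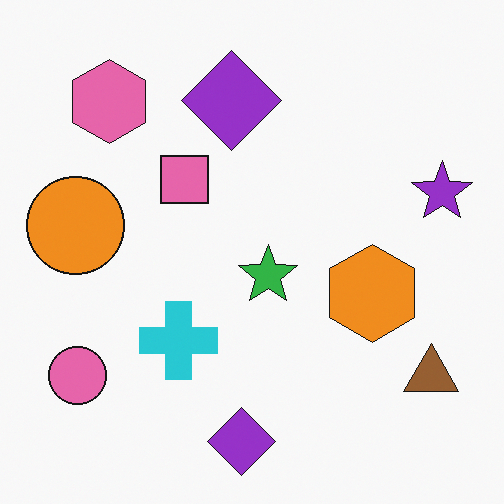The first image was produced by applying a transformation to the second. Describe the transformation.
The image was rotated 90° counter-clockwise.

The brown triangle sits in the bottom-right of the second image and the top-right of the first — consistent with a whole-image 90° counter-clockwise rotation.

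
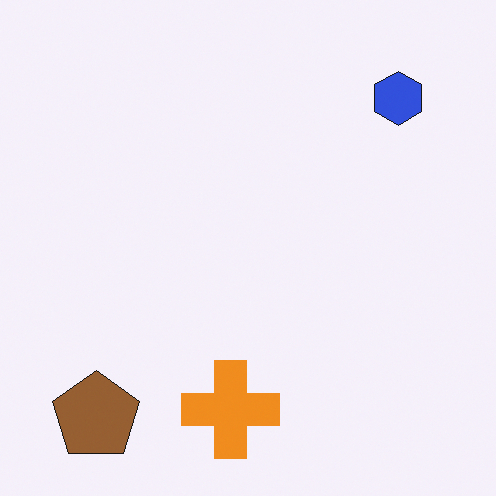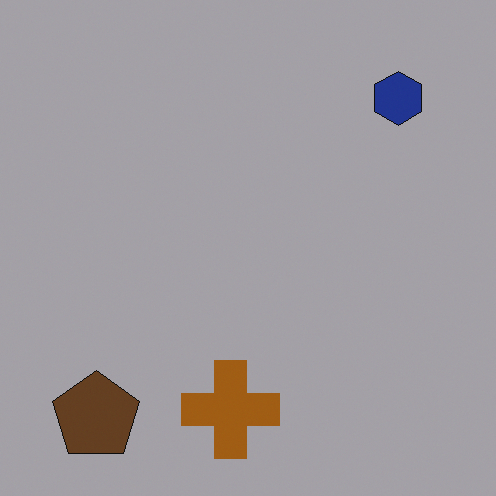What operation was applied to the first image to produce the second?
The image was noticeably darkened.

Every pixel — background and shapes alike — is uniformly darkened.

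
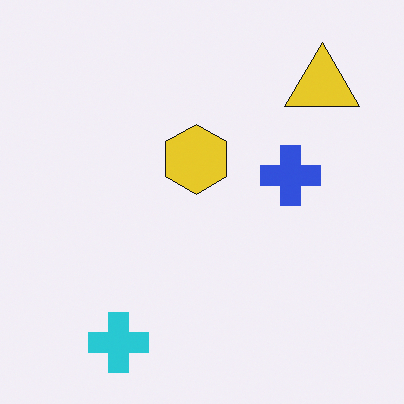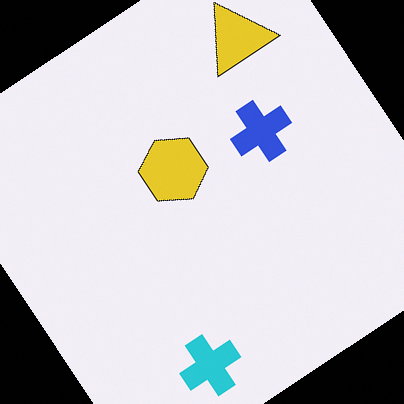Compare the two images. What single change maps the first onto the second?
The image was rotated counter-clockwise by a large amount — several tens of degrees.

Every shape is tilted by the same angle and the image corners show triangular fill wedges — a whole-image rotation by a non-right angle.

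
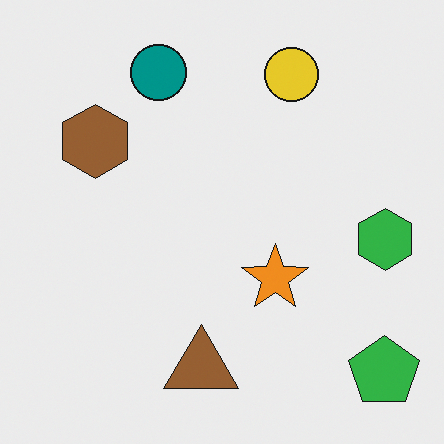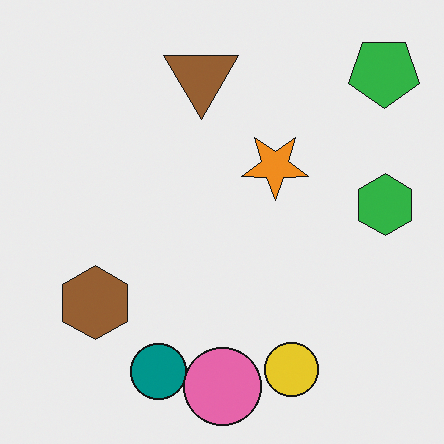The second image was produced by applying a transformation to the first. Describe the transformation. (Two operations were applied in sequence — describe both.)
This is the original image flipped vertically (top ↔ bottom), then overlaid with an additional pink circle.

The teal circle is in the top of the first image and the bottom of the second — shapes on opposite sides of the horizontal midline have swapped in a mirror flip. A pink circle appears in the second image that is absent from the first.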